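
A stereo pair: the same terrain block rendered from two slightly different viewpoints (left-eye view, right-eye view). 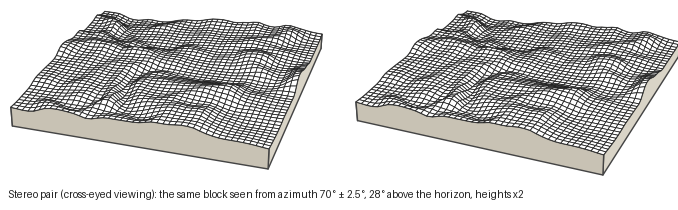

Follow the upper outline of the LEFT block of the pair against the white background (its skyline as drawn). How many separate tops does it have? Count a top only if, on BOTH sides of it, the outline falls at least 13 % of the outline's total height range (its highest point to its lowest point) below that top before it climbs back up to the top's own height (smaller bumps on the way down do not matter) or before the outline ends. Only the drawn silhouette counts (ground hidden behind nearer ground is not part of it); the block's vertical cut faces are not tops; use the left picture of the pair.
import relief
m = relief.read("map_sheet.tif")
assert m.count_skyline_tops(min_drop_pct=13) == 1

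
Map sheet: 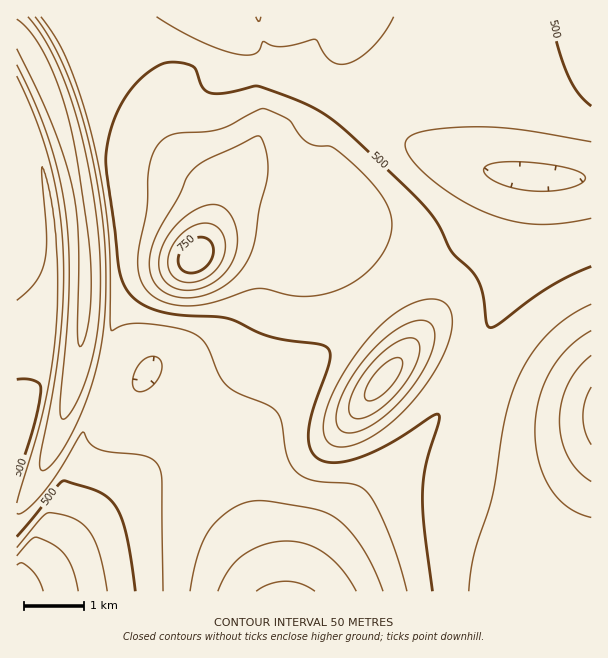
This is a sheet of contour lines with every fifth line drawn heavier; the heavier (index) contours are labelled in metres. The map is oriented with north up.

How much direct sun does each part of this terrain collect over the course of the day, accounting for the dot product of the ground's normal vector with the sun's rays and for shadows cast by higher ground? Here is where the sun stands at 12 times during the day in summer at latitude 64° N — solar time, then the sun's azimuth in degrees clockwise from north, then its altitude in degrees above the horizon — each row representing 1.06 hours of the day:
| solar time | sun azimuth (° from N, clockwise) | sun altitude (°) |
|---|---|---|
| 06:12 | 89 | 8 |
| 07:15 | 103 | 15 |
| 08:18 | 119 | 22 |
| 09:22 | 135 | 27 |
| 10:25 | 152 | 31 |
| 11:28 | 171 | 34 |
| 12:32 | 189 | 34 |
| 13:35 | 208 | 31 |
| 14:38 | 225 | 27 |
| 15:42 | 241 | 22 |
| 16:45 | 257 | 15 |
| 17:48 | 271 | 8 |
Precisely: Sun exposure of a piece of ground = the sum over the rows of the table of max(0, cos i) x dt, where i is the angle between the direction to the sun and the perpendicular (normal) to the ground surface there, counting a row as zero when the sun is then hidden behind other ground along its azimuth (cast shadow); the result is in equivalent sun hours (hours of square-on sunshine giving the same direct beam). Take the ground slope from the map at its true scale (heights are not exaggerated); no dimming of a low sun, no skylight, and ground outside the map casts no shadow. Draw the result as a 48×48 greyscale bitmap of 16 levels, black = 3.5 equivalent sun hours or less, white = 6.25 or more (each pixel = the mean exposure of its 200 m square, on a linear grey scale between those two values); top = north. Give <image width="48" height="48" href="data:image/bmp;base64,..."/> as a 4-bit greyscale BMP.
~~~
<image width="48" height="48" href="data:image/bmp;base64,Qk32BAAAAAAAAHYAAAAoAAAAMAAAADAAAAABAAQAAAAAAIAEAAATCwAAEwsAABAAAAAAAAAAAAAAABEREQAiIiIAMzMzAERERABVVVUAZmZmAHd3dwCIiIgAmZmZAKqqqgC7u7sAzMzMAN3d3QDu7u4A////AHd3d3d3d3iImZmqqqmZmZmIiHd3d3d4iGZmZ3d3d3iImZqqqqqZmZmIiHd3d3eIiDVWZmd3d3iImZqqqqqpmZmIiHd3d3iIiARVZmZ3d3iImZqqqqqpmZmIiHd3d3iIiQFFVmZ3d3iImZqqqqqpmZiIh3d3d4iImQA0VWZnd4iImZmqqqqpmZiIh3d3d4iJmTAkVVZnd4iImZmqqqqpmZiId3d3d4iJmmEERVZnd4iImZmaqrqqmYiId3d3eIiZqpMCVVVmd4iIiZmZqru6mYiHd3d3eIiZqrYRVVVmd3iIiJmZmrzLqZiHd3d3eIiZqsgwRVVmZ3iIiIiJmrzcupiHd3d3eIiZqqpRJmVWZ3eIiIiIiave3KmHd3d3d4iJmotyFmZWZnd4iIiIh4rO7sqYd3d3d3iImXuTFHZmZmd4iIiId3it/+yoh3d3d3eIiHmlEndmZmd4iIiHd2Z63/65h3d3d3d3d2i3IXd2Zmd4iIiId2VWnf/bl3d3d3dmd2eoMVh3dmd3iIiIh2QzWc7sqHZ3dmZmZmaZQUiId3d3iImYiHUyJIzduXZnZmZVVWaJQjiIh3d4iJmZiIZCEDe8yodnZmVVRGZ6UjeZmIiIiJmZmYdkEAJqupdnZmVURGZ5YjeZqqmZmZmZmZmGMQAmmph3ZmVUQ2Z5Yjeau7u6qZmaqpmYYxADaJh3dmVUQ2d4Yzebze7du6qqqqmZhkESRniHdmVURHd4Y0ebzv//7LqqqqqZmGQyNWd3dmZVRHd4Y0iazv///cqqqqqpmYZURGd3d2ZVVHd3U0iJvf///sqpmaqpmYh2VWZ3d2ZlVXd2Q0iIms3//sqZmZmZmZiHZmZ3d3ZmZXd1Q0iHd3irzLqYiZmZmZiId2Z3d3ZmZnd1Q1mHZUNFeJmHiImZmZiId3d3d2ZmZneGM1mHZCABNniHiIiIiIiId3ZmZmZmZXiGM2qHZTEAJGeIh3iIiId3dmZlVVVVVYiGM3qIdkMRJGeIh3d4h3dmZVVVRERERIh1JIqId2VERXiId3d3dmZVVERERERERIh0JJqIh3ZmZ3iId2ZnZVRERERVVVVWZohjJamHd3ZmZ3iId2ZlRERERVZmd3d4iIhSJrh3d3ZlVXd3dmZUNERVZniImZmaqodBN7h3d2ZUREd3dmVDNFVniJmqqqu7u4chSbd3dmVUMzRnZmU0RWeJmqqqu7u7u4URWpd3ZmVEMzNWZlRFZ4maqqqqqqqqq3MSfId3ZmVUREMzNERWeJmaqqmZmZmZqmEUm3d3ZmZmVUMyNFZ4iZmZmZmZmZmZmTAWynd3ZmZ3ZlQzRWZmeIiIiIiIiIiIiBA52Hd3Znd3dlQ0V3ZVVWd4iIiIiIiIiAJ8t3d3Z3d3ZVRWd2ZVVWZnd3eIiIiIiBW+l3d3ZlVDM0VmVWZmVmZnd3d4iIiIiEndh3d2ZlRDRFZ2VFZmZmZ3d3d4iIiIiI36iHd2ZVREVnd3ZVZmZmZ3d3eIiIiIiM/pmId2ZVRFZ4iHdlV2Zmd3d3eIiIiIiA=="/>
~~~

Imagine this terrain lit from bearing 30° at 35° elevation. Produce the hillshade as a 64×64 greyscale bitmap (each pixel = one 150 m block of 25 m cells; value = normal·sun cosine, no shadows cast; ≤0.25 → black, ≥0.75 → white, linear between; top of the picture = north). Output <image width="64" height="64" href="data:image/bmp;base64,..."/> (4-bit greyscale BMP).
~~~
<image width="64" height="64" href="data:image/bmp;base64,Qk12CAAAAAAAAHYAAAAoAAAAQAAAAEAAAAABAAQAAAAAAAAIAAATCwAAEwsAABAAAAAAAAAAAAAAABEREQAiIiIAMzMzAERERABVVVUAZmZmAHd3dwCIiIgAmZmZAKqqqgC7u7sAzMzMAN3d3QDu7u4A////ALu7u7u7u7u7u7uqqpmZiIiIh3d3d3eIiJmZmqqqqqqqu7u7u7u7u7u7uqqqmZmIiIiHd3d3eIiImZmqqqqqqqrLu7u7u7u7u7u6qqmZmYiIiId3d3d4iImZmaqqqqqqqdvMzMu7u7u7u6qqqZmYiIiIh3d3d4iIiZmZqqqqqqmZ28zMzLu7u7u7qqqpmZiIiIiHd3d4iIiZmZmqqqqpmZmrzMzMy7u7u7qqqpmZmIiIiId3d4iIiJmZmqqqqZmZmZvMzMzLu7u7uqqqmZmYiIiIiIiIiIiJmZmaqqqZmZmZm7zMzMy7u7uqqqqZmZiIiIiIiIiIiJmZmZqqmZmZmYiru8zMzLu7u6qqqZmZmIiIiIiIiIiImZmZmqmZmZmIiKu7vMzMu7u7qqqpmZmYiIh3iIiIiImZmZmamZmZmIiIq7u8zMy7u7qqqqmZmZiIh3d3iIiImZmZmamZmZmIiIerurvMzLu7uqqqqpmZmYiHd3eIiImZmZmaqZmZmYiId6u6u8zLu7u6qqqqmZmZiId3d3iImZmZmaqpmZmYiId3q7uqvLu7u7qqqqqZmZmIh3Zmd4iJmZmaqqmZmZiIh3e6u6qru7u7uqqqqpmZmZiHdmZneImZmZqqqZmZiIh3d8q7qqu7u7u6qqqqmZmZmId2ZVZniZmZqqqpmZmIiHd3yru5qru7u7qqqqqZmZmZiHZlVWZ4mZmqqqmZmYiIh3e7u7qqu7u7uqqqqpmZmZmId2ZVVniJmaqqqZmZiIiId7urupqru7u6qqqqmZmZmZiHdlVVZ4mZqqqpmZmYiIiIu7vLmau7u6qqqqmZmZmZmYh3ZlVmeJmqqqmZmZiIiIi7u8uZmru6qqqqqZmZmZmZmId3ZmZ4mZqqqZmZmZiIibvLy6iaqqqqqqqZmZmZmZmZiIh3d3eJmqqqmZmZmZmZu8vMqImqqqqqqZmZmZmZmZmYiImIeImZqqqZmZmZmZm7y8yoiaqqqqqZmZmZmZmZmZmZmamYiZmqqqmZmZmZqru8zLh4qqqqmZmZmZmZmZmZmZmqu6mZmaqqqqqZmqqqu7zMuXiaqpmZmZmZmZmZmZmZmqq8y6qaqqqqqqqqqqq6vMy5Z4qZmZiIiIiIiIiJmZmaq7zMu6qqqqqqqqqqu6qszLlmiZmIiIiIiIiIiIiJmZqrvM3Muqqqqqqqqqu7qqzMymV5mId3d3eIiIiIiIiZmaq8zdzLuqqqqqqqq7uqq8zKdWiHdlVWZ3eIiIiIiJmZqrvN3cy7qqqqqqq7u6qrzcp0WHdlRERWZ3iIiIiIiZmaq8zd3Lu6qqqqqru7qqvNynRXdlMiI0VneIiIiIiJmZqqvMzMy7qqqqqqu7uqqs3Kc0d1QxERNFZ4iIiIiImZmaq7zMzLu6qqqqq7u6qqzcpzNnVCEREkVniIiIiImZmZmqu7zMu7qqqqqru7qqrNynM2dUMhEjRniIiIiIiZmZmaqru7u7uqqqqqq7uqqs3aYzZ2VDM0VniJmZmZmZmZmZqqqru7u6qqqqqru6qqzdpiNndlVWeImZmZmZmZmZmZmqqqq7u7qqqqqqq7qqrO2mImh3Z3iru7qqmZmZmZmZmqqqqqu7u6qqqqqrupms7aYieIiImrzdy7qpmZmZmZqqqqqqq7u7u7u7u7u5ma3tpSN4iImrze7cu6qZmZmaqqqqqqu7u7u7u7u7u7mZreyVE3iJmavN7ty7qqmZmqqqqqu7u7u7u7u7u7u7uZmu7JQTiImZq83d3Luqqqqqqqqru7u7vMzMzMzMu7u5mb7shBSJmZmrvMzMuqqqqqqqq7u7zMzMzMzMzMzMu7mZvuyDBImZmZq7u7u6qqqqqqq7zMzMzMzMzMzMzLu7uZnP63IFiZmZmqq7uqqqqqqqqrzMzd3dzMzMzLu7u7u5mt/qYRaZmZmZqqqqqqqqqqqrzd3d3dzMzLu7uqqqqqma79pRF5mZmZqqqqqqqqu7u7zd3d3czMu7qqqpmZmZmZv/2UA4mZmZqqu7uqq7u7u7vd3d3My7uqqZmZiIiIiJnP/IMEmZmZqqu7u7u7u7u7vN3d3Mu6qpmZiIiIh3d3mt/rYgaZmaqqu7zLu7u7u7vN3dzLuqqZmIiIh3d3d3ea/+pQF5maqqu7zMy7u7u7u83cy7qpmYiIiIiId3d3d5z/2DA4maqqu7zMzLu7zMzM3Mu6qZmYiIiIiIiIiIh3rv+3IFmaqqq7vMy7u7zd3MzMu6qZmYiIiIiIiIiIiIi//qUAeaqqqru7u7u7zd3dzLuqmZmZmZmZmZmZmZiIiO/9gwOaqqqqu7u7u7vN3dzLuqqZmZmZmZmZmZmZmZmY//thBZqqqqqru6q7u83cy7u7uqqZmZqqqqmZmZmZmZn/2UAYqqqqqqqqqqu7zMu6q7u7uqqqqqqqqqmZmZmZmf+3IEmqqqqqqqqru7zMu6qru7u7qqqqqqqqqpmZmZmZ/pQAeqqqqqqru7zMzMuqqru7u7qqqqqqqqqqmZmZmZnrcgOaqqqqq7vMzdzLuqu7u7u7qqqqqqqqqqqZmZmZmclAB5qqqqq7vM3dzLuqu7u7u7uqqqqqqqqqqpmZmZmZlhA5maqqqrvMzczLqpq7u7u7uqqqqqqqqqqqmZmZmZliAHmZqqqru8zMzLqpmru7u7u6qqqqqqqqqqmZmZmZmUACiZmqqqu8zMzLqpmaq7u7u7qqqqqqqqqqqZmZmZmZ"/>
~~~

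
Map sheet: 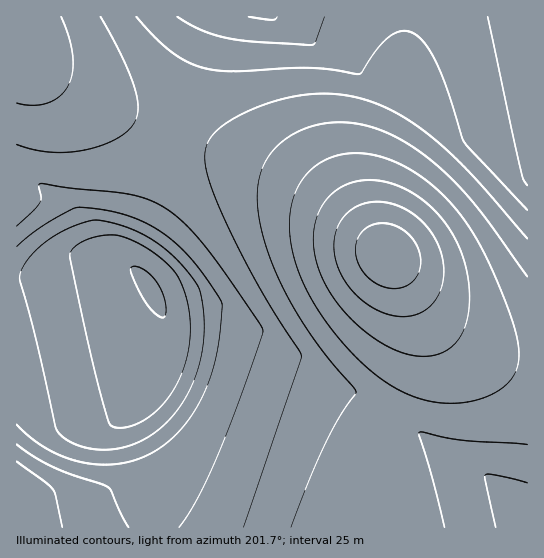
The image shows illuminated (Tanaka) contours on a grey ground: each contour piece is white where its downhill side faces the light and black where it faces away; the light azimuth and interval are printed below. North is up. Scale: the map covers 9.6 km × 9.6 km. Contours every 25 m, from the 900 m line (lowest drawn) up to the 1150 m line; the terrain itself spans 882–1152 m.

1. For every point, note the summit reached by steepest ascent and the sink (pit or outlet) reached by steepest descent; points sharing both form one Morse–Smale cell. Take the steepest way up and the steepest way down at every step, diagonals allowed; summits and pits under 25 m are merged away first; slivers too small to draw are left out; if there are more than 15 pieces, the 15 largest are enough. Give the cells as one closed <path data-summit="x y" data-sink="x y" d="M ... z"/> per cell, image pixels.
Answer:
<path data-summit="150 286" data-sink="387 254" d="M175 133l-4 2-27 75-17 41 1 14 24 24 7 13 5 20 0 21-7 30-6 14-19 28 3 11 21 43-3 58 214 1 2-5 4-61 6-32 6-16 22-37 6-23-1-37-15-47-6-12-12-11-38-34-35-25-45-23z"/><path data-summit="527 17" data-sink="387 254" d="M527 16l-122 1-4 78-20 42-6 22-3 23 3 36 6 25 6 11 12 13 28 40 19 21 16 12 28 13 27 7 11-1z"/><path data-summit="150 286" data-sink="17 527" d="M114 260l-21 3-77 18 1 247 136-1 3-58-21-43-3-11 19-28 6-14 7-30 0-21-5-20-11-19-14-14z"/><path data-summit="267 17" data-sink="387 254" d="M405 16l-190 0-7 15-36 102 89 32 36 18 30 20 58 49-10-34-3-36 3-23 6-22 20-42 4-58z"/><path data-summit="527 505" data-sink="387 254" d="M395 264l16 46 2 15 0 29-6 23-22 37-6 16-6 32-5 65 159 1 1-167-34-6-17-7-19-11-12-9-19-21z"/><path data-summit="150 286" data-sink="17 30" d="M17 44l-1 127 37 22 10 10 6 11 12 29 6 8 27 8 13 6 0-14 2-9 15-32 28-77-49-18-50-24-32-22-18-16z"/><path data-summit="267 17" data-sink="17 30" d="M214 16l-197 0-1 27 7 10 18 16 32 22 50 24 48 17z"/><path data-summit="150 286" data-sink="387 254" d="M18 172l-2 1 1 107 98-21-28-8-6-8-12-29-6-11-10-10z"/>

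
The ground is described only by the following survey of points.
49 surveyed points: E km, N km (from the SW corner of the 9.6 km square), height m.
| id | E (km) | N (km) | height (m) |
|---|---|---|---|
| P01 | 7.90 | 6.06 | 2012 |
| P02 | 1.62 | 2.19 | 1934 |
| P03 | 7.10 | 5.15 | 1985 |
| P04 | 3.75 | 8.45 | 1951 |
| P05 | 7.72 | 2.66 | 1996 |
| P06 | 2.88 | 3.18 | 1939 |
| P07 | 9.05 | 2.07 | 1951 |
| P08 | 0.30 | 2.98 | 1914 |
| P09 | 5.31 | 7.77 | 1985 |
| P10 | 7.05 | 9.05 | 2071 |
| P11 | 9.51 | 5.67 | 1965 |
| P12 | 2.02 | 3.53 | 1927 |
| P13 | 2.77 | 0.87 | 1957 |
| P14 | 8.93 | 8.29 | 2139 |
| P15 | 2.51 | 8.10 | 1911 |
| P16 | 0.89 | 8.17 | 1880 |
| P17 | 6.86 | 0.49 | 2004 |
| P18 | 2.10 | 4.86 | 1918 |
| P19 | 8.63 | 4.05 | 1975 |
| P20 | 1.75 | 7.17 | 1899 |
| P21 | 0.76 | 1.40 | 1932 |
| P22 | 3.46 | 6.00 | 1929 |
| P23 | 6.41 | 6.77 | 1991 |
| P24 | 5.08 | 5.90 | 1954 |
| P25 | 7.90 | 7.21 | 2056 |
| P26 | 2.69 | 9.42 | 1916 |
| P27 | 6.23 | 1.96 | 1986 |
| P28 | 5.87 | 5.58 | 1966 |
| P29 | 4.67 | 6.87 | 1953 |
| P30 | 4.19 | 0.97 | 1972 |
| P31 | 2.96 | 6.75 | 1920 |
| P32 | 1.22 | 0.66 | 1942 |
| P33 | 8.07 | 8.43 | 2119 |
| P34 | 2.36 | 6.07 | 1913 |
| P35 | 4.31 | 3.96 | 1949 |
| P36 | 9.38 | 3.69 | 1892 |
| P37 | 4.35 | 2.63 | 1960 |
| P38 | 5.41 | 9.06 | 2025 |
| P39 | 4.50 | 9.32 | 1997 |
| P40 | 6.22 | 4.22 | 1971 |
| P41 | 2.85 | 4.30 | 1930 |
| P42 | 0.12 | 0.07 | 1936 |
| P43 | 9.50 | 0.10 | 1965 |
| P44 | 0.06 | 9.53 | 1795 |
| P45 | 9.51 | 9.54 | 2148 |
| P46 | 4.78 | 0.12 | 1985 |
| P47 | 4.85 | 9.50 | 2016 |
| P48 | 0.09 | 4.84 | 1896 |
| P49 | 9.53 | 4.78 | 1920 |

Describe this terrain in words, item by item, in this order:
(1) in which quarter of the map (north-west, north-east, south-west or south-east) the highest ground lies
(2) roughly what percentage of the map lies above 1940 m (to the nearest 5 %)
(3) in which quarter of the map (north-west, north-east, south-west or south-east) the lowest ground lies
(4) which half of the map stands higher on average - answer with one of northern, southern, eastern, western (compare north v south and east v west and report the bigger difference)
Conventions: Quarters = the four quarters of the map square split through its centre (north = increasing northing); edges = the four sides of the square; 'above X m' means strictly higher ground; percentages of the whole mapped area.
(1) Look to the north-east quarter for the highest ground.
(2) Ground above 1940 m makes up about 70 % of the sheet.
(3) Look to the north-west quarter for the lowest ground.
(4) Taken as a whole, the eastern half is higher than the western.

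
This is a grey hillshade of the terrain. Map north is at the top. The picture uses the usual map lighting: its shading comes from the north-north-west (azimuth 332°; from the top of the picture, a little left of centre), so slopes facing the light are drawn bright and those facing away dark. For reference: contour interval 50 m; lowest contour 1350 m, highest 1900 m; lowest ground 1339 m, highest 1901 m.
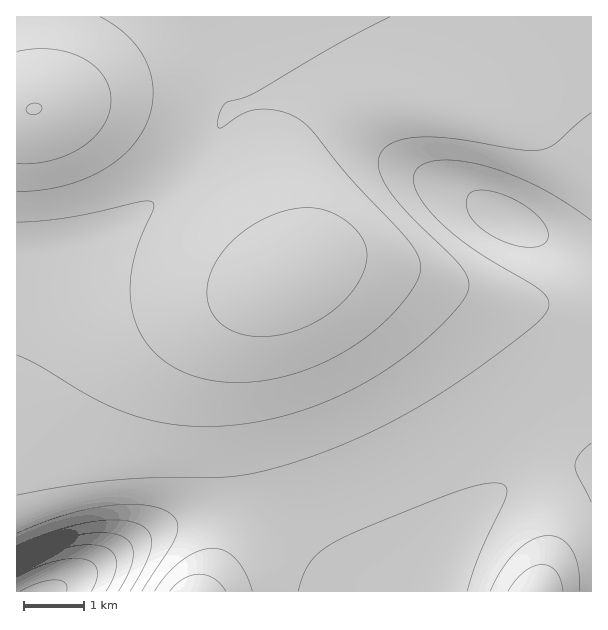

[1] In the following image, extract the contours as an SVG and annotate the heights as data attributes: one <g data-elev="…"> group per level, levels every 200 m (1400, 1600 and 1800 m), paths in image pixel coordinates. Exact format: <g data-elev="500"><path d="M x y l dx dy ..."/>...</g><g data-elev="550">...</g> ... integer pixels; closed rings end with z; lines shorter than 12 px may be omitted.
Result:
<g data-elev="1400"><path d="M17 577l19-9 18-7 17-2 13 0 9 4 4 7 0 9-6 12"/></g><g data-elev="1600"><path d="M298 591l5-16 8-14 10-10 17-11 37-16 83-33 27-7 16 0 5 4 0 9-26 57-13 37"/><path d="M17 533l42-16 42-10 37-3 15 2 12 4 7 5 5 6 1 6-1 7-7 14-28 43"/><path d="M591 502l-14-28-2-9 4-10 12-12"/><path d="M519 246l-24-9-12-7-8-8-6-7-2-8 0-9 3-5 5-2 7-1 19 4 22 10 17 14 8 13 0 6-2 5-4 3-6 2z"/></g><g data-elev="1800"><path d="M253 336l26-1 26-8 24-13 20-18 13-21 4-11 1-9-1-9-3-7-13-15-14-9-13-5-15-2-15 1-18 5-18 9-17 11-14 14-10 13-6 15-3 15 2 14 6 12 9 9 13 7z"/><path d="M17 192l21-2 21-3 19-6 18-7 17-10 12-11 12-13 8-14 6-15 2-16-1-15-4-15-8-15-11-12-13-12-16-9"/></g>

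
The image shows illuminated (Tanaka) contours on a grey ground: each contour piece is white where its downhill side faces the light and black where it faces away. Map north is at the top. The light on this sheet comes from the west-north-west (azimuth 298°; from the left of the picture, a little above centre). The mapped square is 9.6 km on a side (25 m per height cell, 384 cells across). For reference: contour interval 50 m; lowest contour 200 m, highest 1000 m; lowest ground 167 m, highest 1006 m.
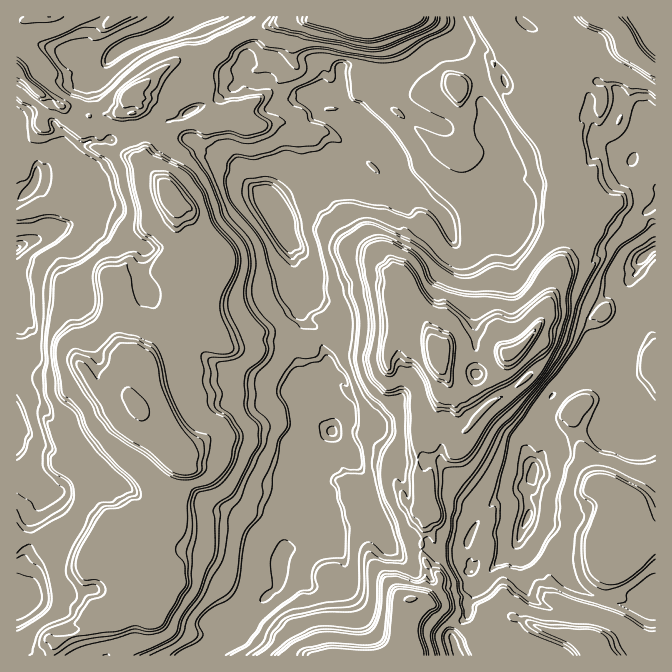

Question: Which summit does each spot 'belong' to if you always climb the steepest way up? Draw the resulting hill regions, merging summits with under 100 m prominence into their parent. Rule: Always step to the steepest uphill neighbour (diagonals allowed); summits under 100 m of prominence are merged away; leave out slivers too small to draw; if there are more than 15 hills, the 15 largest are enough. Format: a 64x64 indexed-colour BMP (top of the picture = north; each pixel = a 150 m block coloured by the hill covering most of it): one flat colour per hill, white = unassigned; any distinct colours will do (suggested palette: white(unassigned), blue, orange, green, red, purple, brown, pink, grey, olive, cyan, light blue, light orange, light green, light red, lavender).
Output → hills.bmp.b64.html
<image width="64" height="64" href="data:image/bmp;base64,Qk12CAAAAAAAAHYAAAAoAAAAQAAAAEAAAAABAAQAAAAAAAAIAAATCwAAEwsAABAAAAAAAAAA////ALR3HwAOf/8ALKAsACgn1gC9Z5QAS1aMAMJ34wB/f38AIr28AM++FwDox64AeLv/AIrfmACWmP8A1bDFABERERERERERERVVVVVVVVVVVVVVVVWIiIiIiIiIiIiIERERERERERERERVVVVVVVVVVVVVVVYiIiIiIiIiIiIgRERERERERERERFVVVVVVVVVVVVVVViIiIiIiIiIiIiBERERERERERERERVVVVVVVVVVVVVVVYiIiIiIiIiIiIEREREREREREREREVVVVVVVVVVVVVVViIiIiIiIiIiIgREREREREREREREREVVVVVVVVVVVVVWIiIiIiIiId3eBERERERERERERERERFVVVVVVVVVVVVViIiIiIiHd3d3EREREREREREREREREVVSJVVVVVVVVVWIiIiIh3d3d3cREREREREREREREREREiIiJVVVVVVVVSiIiIiHd3d3dxERERERERERERERERESIiIlVVVVVVVSIoiIiHd3d3d3ERERERERERERERERERIiIlVVVSJVIiIiKIiHd3d3d3cREREREREREREREREREiIlVVVSIiIiIiIih3d3d3d3dxERERERERERERERERESIiVVVSIiIiIiIiInd3d3d3d3ERERERERERERERERERIiIiIiIiIiIiIiIid3d3d3d3cREREREREREREREREREiIiIiIiIiIiIiIiJ3d3d3d3dxERERERERERERERERERIiIiIiIiIiIiIiInd3d3d3d3EREREREREREREREREREiIiIiIiIiIiIiIid3d3d3d3cRERERERERERERERERERIiIiIiIiIiIiIiJ3d3d3d3dxEREREREREREREREREREiIiIiIiIiIiIiIid3d3d3d3ERERERERERERERERERERIiIiIiIiIiIiIiJ3d3d3d3cREREREREREREREREREREiIiIiIiIiIiIiIid3d3d3dxERERERERERERERERERESIiIiIiIiIiIiIiInd3d3d3EREREREREREREREREREREiIiIiIiIiIiIiIiIiJ3d30REREREREREREREREREREiIiIiIiIiIiIiIiIiIiIt3REREREREREREREREREREiIiIiIiIiIiIiIiIiIiIi3dERERERERERERERERERESIiIiIiIiIiIiIiIiIiIiLd0RERERERERERERERERETMyIiIiIiIiIiZiIiIiIiIt3REREREREREREREREREzMzIiIiIiIiIiZmYiImIiIt3dEREREREREREREREzMzMzMiIiIiIiIiJmZmImZiIi3d0RERERERERERERMzMzMzMyIiIiIiIiImZmZmZmZi3d3REREREREREREzMzMzMzMzIiIiIiIiIiZmZmZmZmYt3dERERERERERMzMzMzMzMzIiIiIiIiIiJmZmZmZmYiLd0RERERERERMzMzMzMzMzMiIiIiIiIiImZmZmZmZiIt3REREREREREzMzMzMzMzMiIiIiIiIiIiZmZmZmZiIi3dERERERERETMzMzMzMzMyIiIiIiIiIiJmZmZmZmYiIt0RERERERERMzMzMzMzMyIiIiIiIiIiImZmZmZmZiIiLRERERERERMzMzMzMzMzIiIiIiIiIiIiZmZmZmZmZiIiEREREREREzMzMzMzMzMiIiIiIiIiIiJmZmZmZmZmYiIRERERERETMzMzMzMzMyIiIiIiIiIiJmZmZmZmZmZmIhERERERERMzMzMzMzMzIiIiIiIiIiImZmZmZmZmZmYiEREREREREzMzMzMzMzIiIiIiIiIiIiJmZmZmZmZmIiIiERERERMzMzMzMzMzMiIiIiIiIiIiIiJmZmZmYiIiIiIhEREzMzMzMzMzMzMyIiIiIiIiIiIiIiZmZmYiIiIiIiIiIzMzMzMzMzMzMyIiIiIiIiIiIiIiImZmYiIiIiIiIiIiMzMzMzMzMzMzIiIiIiIiIiIiIiIiRERCIiIiIiIiIiIzMzMzMzMzMzEiIiIiIiIiIiIkQkRERERCIiIiEiIiIzMzMzMzMzMzEREiIiIiIiIiIiJEREREREQiIiIRIzMzMzMzMzMzMzEREREiIiIiIiIiIiREREREREIiIhEZMzMzMzMzMzMzERERERESIiIiIiIiIkREREREREIiERmTMzMzMzMzMzMRERERERIiIiIiIiIiREREREREQiIREZkzMzMzMzMxERERERERESIiIiIiIiJEREREREQiIhERuZmTMzMzMREREREREREREiIiIiIiIkREREREIiIiERG7mZkzMzERERERERERERESIiIiIszCREREREQiIiIRG7uZmZmZkRERERERERERERIiIizMzMRERERERCIiJLu7u5mZmZmZkRERERERESIiIiIizMzMxERERERCIiIku7u7uZmZmZmZmRERERERIiIiIszMzMzEREREREQiJES7u7u5mZmZmZmZkRERqqqqIiIszMzMzERERERERERERLu7u7uZmZmZmZmZERqqqqoiIszMzMzMREREREREREREu7u7u7mZmZmZmZmqqqqqqqIqqszMzMxERERERERERES7u7u7uZmZmZmZmZqqqqqqqqqqqszMxERERERERERERLu7u7sRmZmZmZmZqqqqqqqqqqqqqsxEREREREREREREu7u7sRERmZmZmZmqqqqqqqqqqqqqqkRERERERERERES7u7u7ERERGZmZmqqqqqqqqqqqqqqqRERERERERERERLu7u7sRERERGZmaqqqqqqqqqqqqqqpERERERERERERE"/>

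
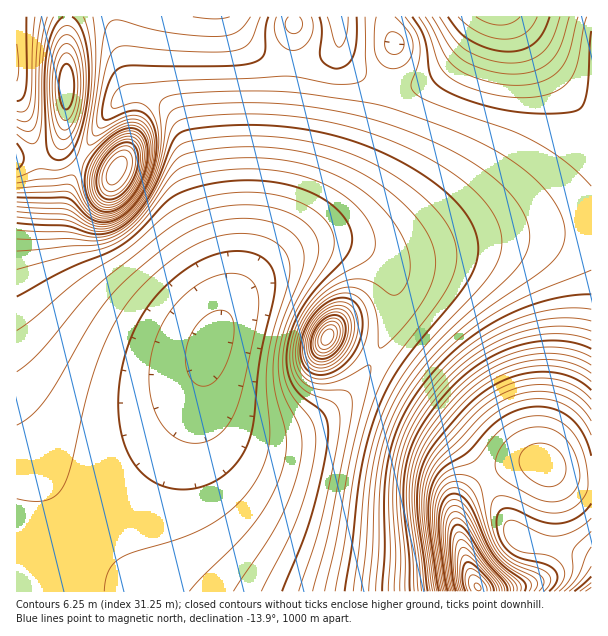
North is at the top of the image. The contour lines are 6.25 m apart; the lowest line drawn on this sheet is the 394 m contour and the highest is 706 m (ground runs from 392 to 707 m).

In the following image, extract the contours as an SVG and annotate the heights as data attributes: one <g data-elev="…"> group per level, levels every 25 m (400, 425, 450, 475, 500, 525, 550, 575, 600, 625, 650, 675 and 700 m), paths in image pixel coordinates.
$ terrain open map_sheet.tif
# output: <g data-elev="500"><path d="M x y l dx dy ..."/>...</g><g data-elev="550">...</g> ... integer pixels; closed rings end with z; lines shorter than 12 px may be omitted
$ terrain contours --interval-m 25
<g data-elev="400"><path d="M189 443l-10-4-11-7-8-10-6-14-4-15-1-16 1-17 4-16 7-17 7-13 11-13 12-11 13-9 14-6 12-2 12 2 7 4 6 6 3 9 1 11-4 25-16 72-9 20-11 12-15 8z"/></g><g data-elev="425"><path d="M17 372l12-9 12-12 39-48 19-19 65-52 21-13 16-7 17-5 18-2 16 0 18 2 15 4 13 7 10 7 6 8 3 7 2 8-1 9-5 13-26 51-6 21-3 20 1 15 3 13 19 42 1 14-2 18-8 28-13 28-13 24-33 47"/></g><g data-elev="450"><path d="M17 251l54-5 24-1 18-5 13-8 13-11 12-15 19-28 7-8 15-6 30-5 26-1 24 1 24 3 21 6 20 8 19 10 16 12 13 14 15 21 9 21 1 19-6 16-5 4-6 2-19-12-9-3-14-1-13 5-15 10-13 14-10 16-6 18-1 12 1 11 3 9 5 7 7 5 8 3 30 2 4 4 1 6-2 22-20 102-17 66"/></g><g data-elev="475"><path d="M316 371l10 0 10-5 10-9 7-12 5-13 0-12-4-11-7-6-9-1-12 5-11 9-8 13-4 13 0 14 5 10z"/><path d="M17 217l49 3 21 9 9 2 11 0 9-3 17-13 16-21 10-21 11-40 5-10 5-3 9-2 41-4 37 0 35 3 36 7 33 9 33 13 31 16 27 18 20 18 11 15 7 15 2 15-3 14-6 13-10 14-49 52-22 26-15 22-12 24-11 29-7 33-14 121"/></g><g data-elev="500"><path d="M320 359l6-1 6-2 6-6 5-8 2-9 0-7-2-6-4-4-6-1-7 3-7 6-5 8-3 9 0 9 3 6z"/><path d="M591 294l-22 2-26 5-24 9-24 11-22 15-20 16-19 19-16 21-11 17-9 17-6 18-5 20-3 30 1 57-3 40"/><path d="M17 197l51 1 6 4 13 14 12 6 12-1 12-6 14-14 11-19 7-21 1-21-4-18-5-6-6-4-10-1-23 9-5-1-1-6 2-14 4-15 6-11 6-5 9-3 95 1 18-1 12-3 7-3 4-6 0-24 3-12"/><path d="M26 17l0 69-3 12-6 3"/><path d="M319 17l3 13-2 27 6 7 10 5 11-4 6-9 3-15 1-24"/><path d="M412 17l12 19 6 38 3 6 5 6 15 9 24 8 24 6 26 4 39 0 10-2 6-4 3-8 3-12 3-56"/></g><g data-elev="525"><path d="M325 345l4-1 4-5 1-6-2-3-5 0-5 5-1 7z"/><path d="M591 340l-18-5-22-1-23 3-22 7-21 10-20 14-18 17-18 22-10 15-8 16-6 17-4 18-1 28 5 54 0 36"/><path d="M101 213l10 0 12-6 11-10 9-17 5-16 1-17-3-13-8-7-10-1-14 6-20 17-11 15-1 15 3 16 6 12z"/><path d="M17 177l21-8 16 1 8-1 9-5 7-9 10-41 4-36-2-34-2-15-5-12"/><path d="M54 17l-7 16-4 21-1 65-3 17-3 6-4 2-6-3-9-7"/><path d="M439 17l14 21 12 12 23 9 22 4 19-3 14-8 9-13 8-22"/></g><g data-elev="550"><path d="M591 373l-16-9-20-4-21 0-22 5-20 9-19 13-17 16-19 23-11 15-7 14-4 15-3 15 1 27 9 79"/><path d="M104 204l9 1 9-5 9-9 6-11 4-13 1-14-2-10-6-6-9 0-11 5-10 10-8 13-4 12 0 12 4 10z"/><path d="M62 129l6 0 6-8 4-14 3-18-1-18-3-15-5-9-6-3-4 2-5 7-3 12-2 15 2 31 3 11z"/></g><g data-elev="575"><path d="M564 591l14-15 8-21 5-8"/><path d="M591 409l-13-13-18-9-21-2-21 3-18 7-17 11-45 47-7 11-5 10-4 26 1 24 10 67"/><path d="M107 191l6 0 5-2 10-12 4-9 0-7-1-6-3-4-6-1-6 3-11 13-3 8 0 8 2 5z"/></g><g data-elev="600"><path d="M544 591l6-9-1-7-9-6-24-8-12-9-9-15-4-22 1-13 3-5 3-1 14 2 30 13 13 2 9-1 9-4 8-7 5-7 2-9-1-18-4-15-6-14-7-9-10-7-10-5-11-1-17 2-15 7-13 12-18 23-7 4-20 6-7 6-5 7-5 15-2 20 11 73"/></g><g data-elev="625"><path d="M525 591l1-4-2-6-21-16-11-13-24-49-6-6-7-3-6 1-5 4-3 8-2 11 1 25 8 48"/></g><g data-elev="650"><path d="M510 591l-1-7-22-24-20-34-6-7-5-1-3 1-3 4-2 14 2 35 4 19"/></g><g data-elev="675"><path d="M499 591l-1-6-4-6-23-26-7-6-3 1-2 3-1 10 0 18 3 12"/></g><g data-elev="700"><path d="M487 591l-1-4-3-5-6-6-4-1-3 2-1 4 2 10"/></g>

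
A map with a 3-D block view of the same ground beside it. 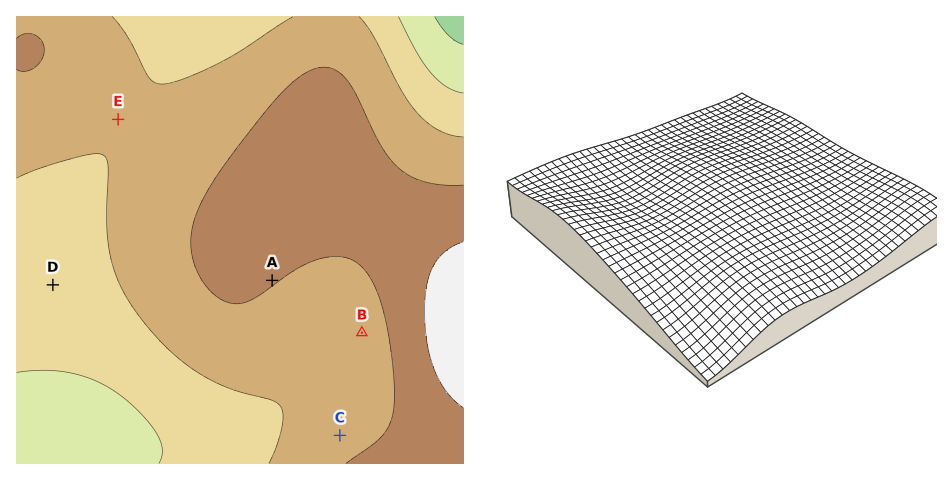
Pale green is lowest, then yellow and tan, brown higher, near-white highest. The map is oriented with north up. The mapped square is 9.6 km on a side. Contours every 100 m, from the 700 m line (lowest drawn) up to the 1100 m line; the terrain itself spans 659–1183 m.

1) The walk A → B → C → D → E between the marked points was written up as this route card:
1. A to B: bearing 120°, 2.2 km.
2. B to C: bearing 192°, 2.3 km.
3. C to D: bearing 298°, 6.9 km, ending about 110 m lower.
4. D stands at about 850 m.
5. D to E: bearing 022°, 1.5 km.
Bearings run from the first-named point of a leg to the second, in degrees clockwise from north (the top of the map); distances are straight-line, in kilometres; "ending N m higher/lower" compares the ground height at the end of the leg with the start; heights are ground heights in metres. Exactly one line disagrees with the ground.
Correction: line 5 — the distance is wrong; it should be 3.8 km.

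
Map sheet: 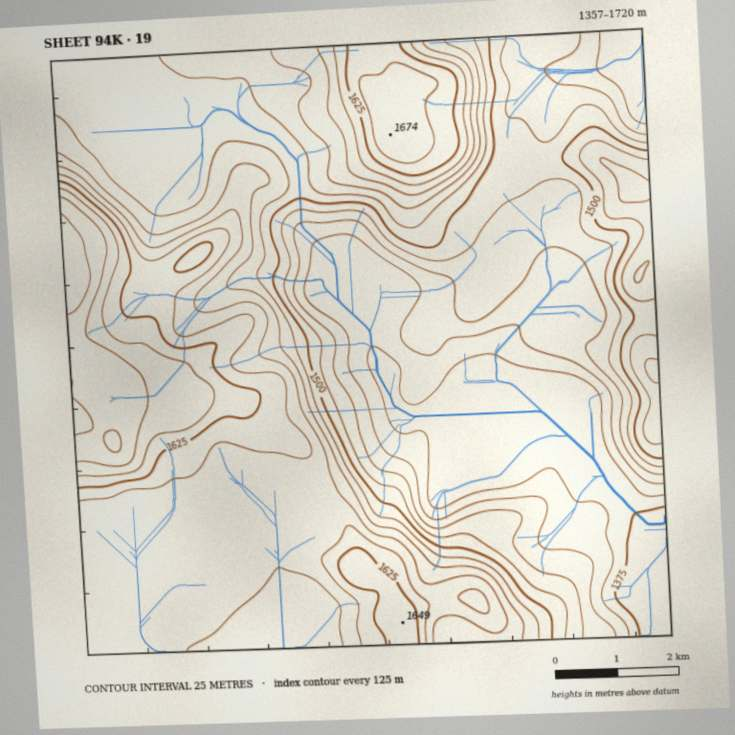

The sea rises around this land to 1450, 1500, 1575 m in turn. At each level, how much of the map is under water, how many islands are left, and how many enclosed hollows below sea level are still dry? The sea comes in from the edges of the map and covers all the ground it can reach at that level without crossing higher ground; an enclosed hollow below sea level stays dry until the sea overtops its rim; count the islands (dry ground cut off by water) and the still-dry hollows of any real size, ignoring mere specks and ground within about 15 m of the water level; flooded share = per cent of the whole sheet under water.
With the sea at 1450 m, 25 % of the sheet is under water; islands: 0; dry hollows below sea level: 0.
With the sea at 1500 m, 39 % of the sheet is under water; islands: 0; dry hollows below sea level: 0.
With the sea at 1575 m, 65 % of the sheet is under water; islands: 0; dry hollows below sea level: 0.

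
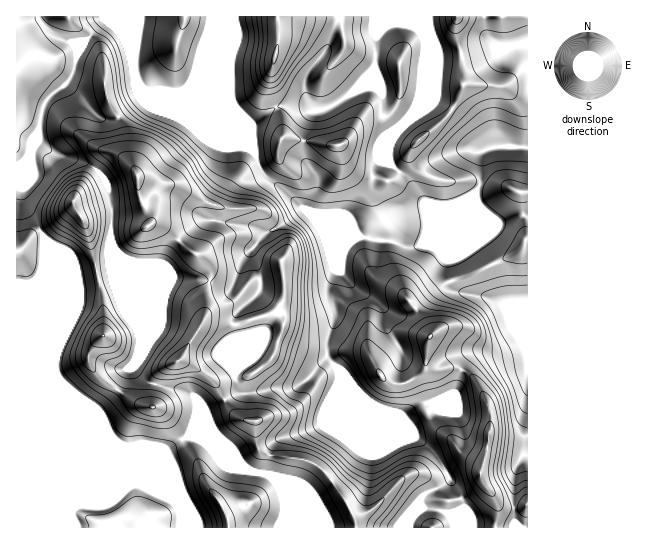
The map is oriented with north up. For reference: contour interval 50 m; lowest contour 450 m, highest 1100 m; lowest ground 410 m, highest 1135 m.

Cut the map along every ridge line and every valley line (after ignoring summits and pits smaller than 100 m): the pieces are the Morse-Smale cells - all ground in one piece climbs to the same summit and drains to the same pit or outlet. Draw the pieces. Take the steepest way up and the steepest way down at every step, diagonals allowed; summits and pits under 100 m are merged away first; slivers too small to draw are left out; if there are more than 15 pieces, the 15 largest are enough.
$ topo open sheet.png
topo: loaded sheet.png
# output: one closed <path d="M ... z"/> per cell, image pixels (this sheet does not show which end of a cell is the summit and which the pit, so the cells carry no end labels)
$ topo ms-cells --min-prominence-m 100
<path d="M233 16l-217 1 1 511 164-1 0-18-5-12-49-49-9-4-9-9-8-17-12-14-30-23-16-35-2-75 3-6 0-24 14 7 10 10 11 22 32-7 1-72-4-16-11-16-18-9-26-7-16-11 0-9 8-31 21-18 28 29 8 6 13 0 24-19 7 0 77 32 26 16-18-46-2-33 4-19z"/><path d="M45 240l-1 25-3 6 2 75 16 35 40 33 8 17 11 13 9 4 19-3 20 6 23-15 16 5 14 18 38 14 12 2 7 6 8 16 1 8-1 12-3 4 1 7 125 0 2-10 11-19 6-6 17-8 8-6-14-22-8-10-15-11-13-5-20-20-19-14-33-38-30 26-10 3-18 0-22 5-12 0-32 16-5 12-6 7 3-13 0-14-6-8-9-4-33-6-7-4-9-10 7-20 0-16-27-66 0-18-2 24-32 7-11-22-10-10z"/><path d="M518 147l-28 1-7 6-2 28-8 13 2 3-6 13 4-15-14 8-13 3-21-4-24-31-12-9-8-2-5 8-4 14 1 14 6 13 0 9-3 7 1 14-16-3-10-8-46-20-23 16-16 8-15 20 9 22 0 15-24 25 3 23-3 5-1 32 4 12 4 5 6 1 22-5 24-1 12-7 21-22 0-15 7-20-4-36 8-22 2 8 16 16 17 10 12 10 8 4 11 2 10-6 18-17 14-10 0-21 4 17 3 2 20-7 47-22 7-10 0-92z"/><path d="M66 84l-9 7-13 14-7 28 0 9 16 11 22 6 16 6 10 9 7 11 4 16-1 41 5 11 7 6 22 6 26 12 28 2 30 8 6-4 10-25 18-21 27-17 14-11-40-35-9-21-21-16-88-37-7 0-24 19-9 1-12-7z"/><path d="M527 16l-106 1 0 16 4 6 0 19-2 8-3 33-7 18-18 17-6 11-1 14 1 4 18 15 18 25 17 4 20-4 14-10 5-11 2-28 4-5 11-2 30 0z"/><path d="M374 69l-20 23-28 17-13 2-10-7-16 0-14 5-21 16 0 18 1 8 11 23 37 33 16 9 37 15 7 6 16 3-1-14 3-7 0-9-6-13-1-14 7-20 2-2 8 1-1-12 4-9 0-11-9-17 0-19z"/><path d="M421 16l-187 0-1 34-4 19 2 33 18 45 4 3-1-25 21-16 14-5 16 0 10 7 9 0 15-7 17-12 21-23 2-35 14-11 14 0 10 4 6 5z"/><path d="M114 249l-1 18 27 66 0 16-7 20 9 10 7 4 33 6 9 4 6 8 0 14-3 13 6-7 5-12 32-16 8 0-6-6-4-12 1-32 3-5-3-23 24-25 0-15-8-21-2-2-5 6-10 25-8 4-28-8-28-2-26-12-16-4-10-5z"/><path d="M465 371l-4 2-5 18-15 10-20 4-16 11-24-5 20 20 13 5 15 11 8 10 14 22-8 6-17 8-6 6-11 19-1 9 119 1 1-86-27-2-12-3 2-18-4-18-11-20z"/><path d="M339 265l-8 22 4 36-7 20 0 15 29 35 20 15 21 8 7 0 16-11 16-2 14-7 5-5 7-20-8-3-25 1-3-3 0-16 4-16-14-25-12 6-11-2-8-4-12-10-17-10-16-16z"/><path d="M193 436l-10 3-17 12-20-6-18 4 48 48 5 12 0 18 100 1 4-23-1-8-8-16-7-6-12-2-38-14-14-18z"/><path d="M453 281l-4 0-11 7-21 21 14 25-6 29 5 6 25-1 7 3 9-15 10-4 17 0 8-3 22-12-1-28-8 2-28-14-29-5-9-7z"/><path d="M527 337l-29 15-21 1-9 6-5 10 13 12 11 20 4 18-2 18 4 2 20 2 15 0z"/><path d="M405 23l-14 0-5 2-10 13 1 7-2 28 8 21 0 19 9 17 1 9 2-5 18-17 3-6 5-18 2-27 2-8-1-23-9-8z"/><path d="M527 241l-10 12-43 20-19 6-3 2 1 4 9 7 29 5 28 14 8-2z"/>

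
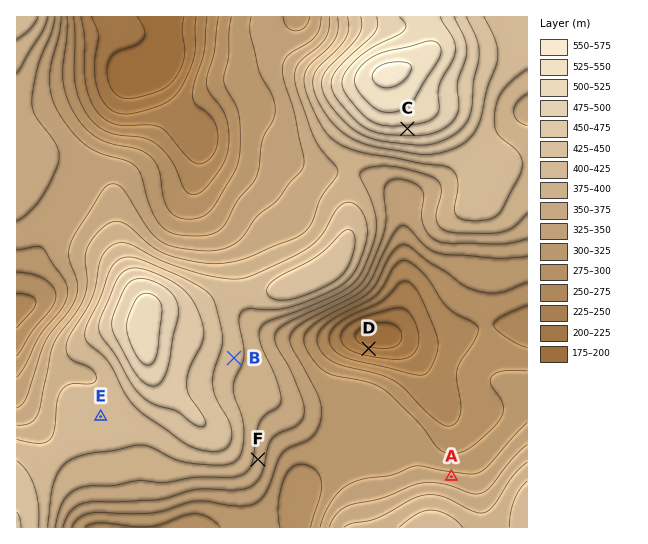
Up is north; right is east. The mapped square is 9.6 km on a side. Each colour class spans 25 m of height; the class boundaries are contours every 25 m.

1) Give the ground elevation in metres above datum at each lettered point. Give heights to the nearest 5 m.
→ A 335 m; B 410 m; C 490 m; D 205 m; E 410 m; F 365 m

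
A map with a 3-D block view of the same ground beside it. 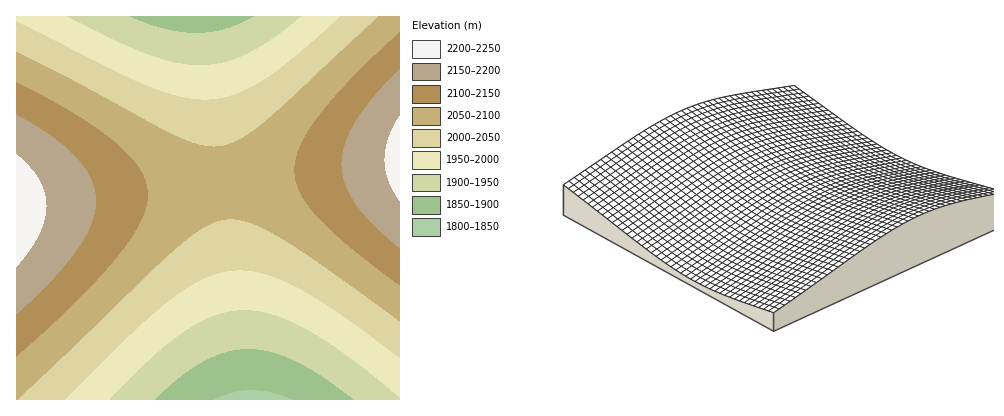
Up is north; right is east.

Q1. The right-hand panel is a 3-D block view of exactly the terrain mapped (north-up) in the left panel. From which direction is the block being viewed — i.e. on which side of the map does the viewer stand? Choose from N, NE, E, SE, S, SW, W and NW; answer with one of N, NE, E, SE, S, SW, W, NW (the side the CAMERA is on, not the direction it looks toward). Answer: SE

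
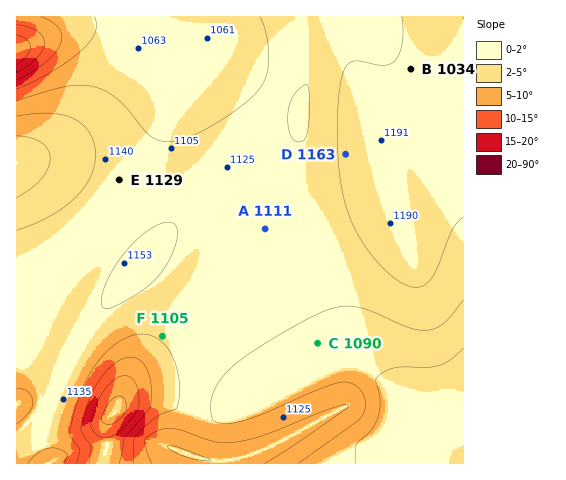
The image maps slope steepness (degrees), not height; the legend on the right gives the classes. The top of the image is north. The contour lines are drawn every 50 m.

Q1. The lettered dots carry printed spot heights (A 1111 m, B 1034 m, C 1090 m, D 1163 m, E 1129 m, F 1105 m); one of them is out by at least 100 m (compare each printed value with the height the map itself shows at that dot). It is B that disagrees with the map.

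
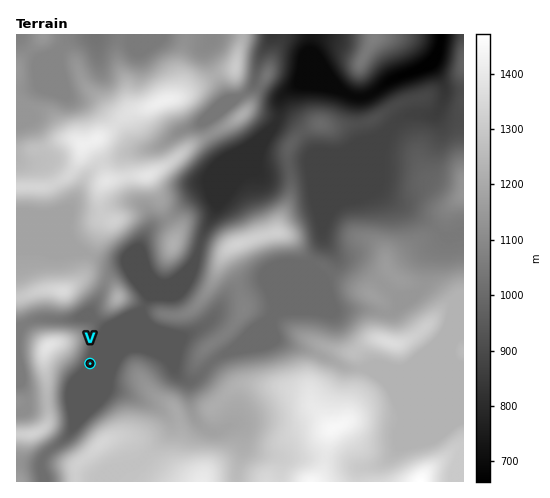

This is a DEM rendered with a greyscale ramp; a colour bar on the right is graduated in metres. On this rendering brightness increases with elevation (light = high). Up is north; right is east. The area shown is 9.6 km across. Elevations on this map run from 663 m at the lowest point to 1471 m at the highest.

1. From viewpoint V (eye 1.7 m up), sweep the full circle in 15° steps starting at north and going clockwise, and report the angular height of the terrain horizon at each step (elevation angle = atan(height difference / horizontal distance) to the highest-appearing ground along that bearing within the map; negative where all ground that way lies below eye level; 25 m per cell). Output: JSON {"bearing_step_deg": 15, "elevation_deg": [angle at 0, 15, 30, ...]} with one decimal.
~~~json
{"bearing_step_deg": 15, "elevation_deg": [8.5, 6.8, 6.6, 2.1, 3.2, 2.1, 6.8, 9.0, 7.6, 9.3, 12.3, 13.5, 11.6, 7.5, 10.2, 13.0, 16.4, 19.5, 22.2, 26.0, 28.9, 28.3, 23.1, 15.5]}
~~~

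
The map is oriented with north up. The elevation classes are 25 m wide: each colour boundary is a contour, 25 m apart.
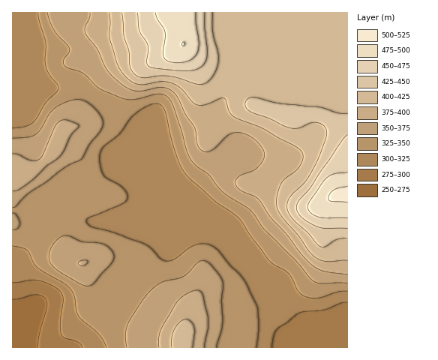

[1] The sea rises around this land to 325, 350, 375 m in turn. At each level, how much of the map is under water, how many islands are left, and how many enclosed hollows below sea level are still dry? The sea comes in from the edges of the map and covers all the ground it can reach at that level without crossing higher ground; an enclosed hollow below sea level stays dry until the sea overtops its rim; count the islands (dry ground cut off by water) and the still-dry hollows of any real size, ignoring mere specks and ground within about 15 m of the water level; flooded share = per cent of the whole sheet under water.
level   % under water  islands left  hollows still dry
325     26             0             0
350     48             1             0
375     63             0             0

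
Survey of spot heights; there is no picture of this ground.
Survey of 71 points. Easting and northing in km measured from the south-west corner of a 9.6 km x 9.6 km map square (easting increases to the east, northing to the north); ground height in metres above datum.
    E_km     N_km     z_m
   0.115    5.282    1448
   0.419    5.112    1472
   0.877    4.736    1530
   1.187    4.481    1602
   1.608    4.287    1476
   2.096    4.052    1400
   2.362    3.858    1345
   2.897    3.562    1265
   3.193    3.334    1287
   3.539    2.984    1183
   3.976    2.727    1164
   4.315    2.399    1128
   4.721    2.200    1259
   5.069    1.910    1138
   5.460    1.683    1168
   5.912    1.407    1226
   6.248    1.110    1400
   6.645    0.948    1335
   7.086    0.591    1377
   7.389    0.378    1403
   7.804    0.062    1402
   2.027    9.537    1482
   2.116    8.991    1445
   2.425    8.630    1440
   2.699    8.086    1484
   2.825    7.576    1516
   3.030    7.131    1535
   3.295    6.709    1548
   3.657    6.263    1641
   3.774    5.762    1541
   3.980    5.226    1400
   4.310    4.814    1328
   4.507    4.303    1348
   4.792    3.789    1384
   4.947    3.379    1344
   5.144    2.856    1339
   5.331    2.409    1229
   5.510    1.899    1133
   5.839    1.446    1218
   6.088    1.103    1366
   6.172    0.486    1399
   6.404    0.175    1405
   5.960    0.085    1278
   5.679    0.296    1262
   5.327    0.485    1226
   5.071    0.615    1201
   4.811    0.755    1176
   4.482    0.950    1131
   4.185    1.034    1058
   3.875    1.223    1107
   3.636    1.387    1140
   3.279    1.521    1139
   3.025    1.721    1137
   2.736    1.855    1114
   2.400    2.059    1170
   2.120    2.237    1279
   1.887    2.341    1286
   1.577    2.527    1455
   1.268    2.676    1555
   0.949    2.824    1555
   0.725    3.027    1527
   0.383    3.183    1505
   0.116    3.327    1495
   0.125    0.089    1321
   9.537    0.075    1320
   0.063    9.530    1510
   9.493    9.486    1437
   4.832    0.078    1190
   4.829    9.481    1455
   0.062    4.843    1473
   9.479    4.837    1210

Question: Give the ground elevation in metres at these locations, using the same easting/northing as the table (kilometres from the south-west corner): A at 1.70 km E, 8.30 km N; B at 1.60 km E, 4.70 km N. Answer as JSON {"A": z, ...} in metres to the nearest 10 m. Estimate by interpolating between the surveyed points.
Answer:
{"A": 1420, "B": 1520}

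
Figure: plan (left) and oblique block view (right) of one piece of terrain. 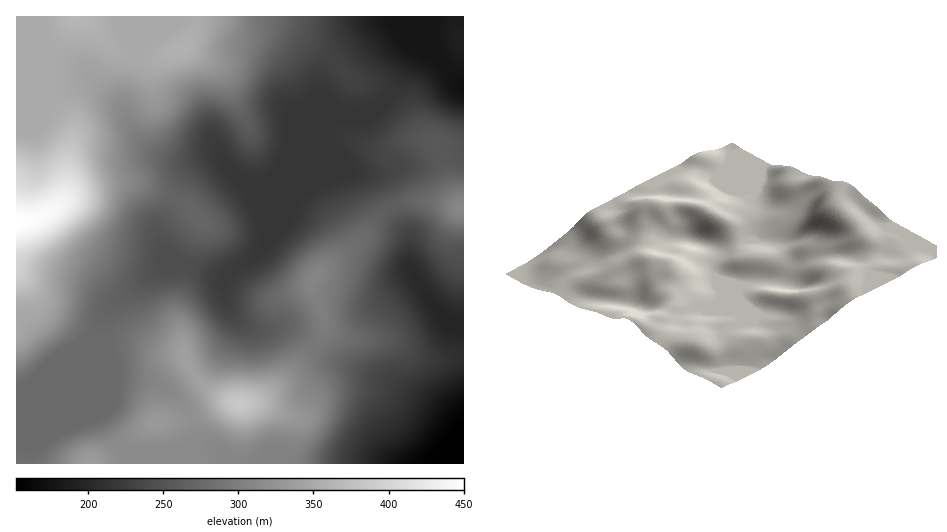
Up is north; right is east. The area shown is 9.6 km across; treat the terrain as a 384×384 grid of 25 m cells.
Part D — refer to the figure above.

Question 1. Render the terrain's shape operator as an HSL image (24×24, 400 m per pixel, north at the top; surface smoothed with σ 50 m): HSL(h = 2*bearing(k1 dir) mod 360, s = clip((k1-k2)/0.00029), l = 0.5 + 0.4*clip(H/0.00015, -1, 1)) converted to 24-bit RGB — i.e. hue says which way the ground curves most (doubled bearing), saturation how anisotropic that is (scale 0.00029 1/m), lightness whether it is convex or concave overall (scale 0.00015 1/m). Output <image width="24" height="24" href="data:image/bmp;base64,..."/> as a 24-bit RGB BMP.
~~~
<image width="24" height="24" href="data:image/bmp;base64,Qk32BgAAAAAAADYAAAAoAAAAGAAAABgAAAABABgAAAAAAMAGAAATCwAAEwsAAAAAAAAAAAAAUT+WE221kafo4d3u5LrokjCpgnlXfoNOdYJgg49zjmVtiFU8h5oySXNOpIRO/8w3VWghNldDhWBIeD0ocGwhNXMjR31fdIN/gHx4RYBPAGAHVqwS4Smd+VDw4W7CtY95Uat2WYhPZRYkn0IDt9wBHDwWaIYy7ciQybxsH2djTmB2hWChtZy3eKurPIB4UXtuf4B/f4B/foB+WH4/EksNKWFs3Imp3MvjnYHWnA222wDA8NvT2e3yWb31XN3/v7zq9dbkMjDBOVKGY3GDn6eEmH9+YG+CRmtsf4B/f4B/f4B/f3+AfoB/GkNYjMlJxsNKbhczeBttjN3/0uX52c/84sP3OX6VQmZ25rSjq1vMPDS3aHGpnYuEoF9lg1ZZS1NfG5kAZYJ1f4B/f3+Af3+ALj9ysqlRoFMueSxcnf++FP/UaNGDtGTD/ILe9nvfQ3qouL+CwEuOejuAfVZil0tQpGRgnnCjaVSYuuhmADMUT4BVf4B/gHx9QDN1e3Gdrm7AkNXZx/+/F1NII4geTE83fkFA8FJ10lduklglfC8eh1g6S29EZKeCjsbIb4HckXbj7MTaqVW5AXMvLoZdamWdQ2CsZrO9YWO74Oa54vHFKXu2MU2HVCgrREogmYM18R9L13B6dJfPpaXpkpnpir/VgcOwOFmVmVaXvGWR4KrFiL3GD5CaP4OOWoOhXKCjT06O1PPD3uvKRC+OMgcyjxIlnJwtOE4lkm402e2kTMSMSZaVp1+NsJmAfamNVh5eh1s0ZYQvnNR/wqWuOE2LLmRgP4hXSZiEO67D3PC24J9IQQ44MwxLrHDK3LXVcD6hZsxgweSHqolMMmI+T5BslcCJhS5yYg9IyJw4l+WxVs+MnGhZgEV3TWlwNZhILoVCI3k30sMk8lEOUCFSIWaLPtnguYjk2mv+7NHMsrxusYF3XatVJJZXjYZJWwpSmS1x1NSW7e1oZ18teXlEbF5+a46YcZiFToJpOGlTe3832FcQcGMzGnMjEWklH1E/clG38tnl89TjqHez03x0T4QxGS0jNQ86sLNntdak9aASq5ocJ3MOIWwnSZJZaJeGZHmVTDt2fDlOu39dvHVwTcdoFZV5F15LFH9Oi7pn7aa17mTH3X+Y0Y+nFxl5FBd8t8yJw8kq3MX1+dL22YOjIIAlCYQXKIZCSGBjSTJeeGCVo7Srv9rcxtvmGxu5TVqBHmhAMG0emK0rwV2U7LXQ4oedYRlvFhszt00x+I9KjX7v+Mr//8z45db1eMXwIlqcPjFGN3BuRr24nde3ota8r3Gpaxl+fXmAXn2AQY+DaqpmUYhfsGhk+ojL2jP/OkvtUZz63d3uMXxFlzyj9tHV79zgp3rjdQDadmrXRs/sOLjZjMyWhaFsgy1ggj97f4B/f4CAQ4lhQJM7WY9lUJNurlFUmFzer6vsQXDgz+7RSre3KUBr6eSE7uihmjKcXSyii6TEeF6wO35uhLNTejlObyBIm3MxOpZAfICAf4B/c4FsVnlAWkkld4ogN2cdb2cgZqUrf9EYuky4PTCB5c6N+LZPaCo8UHtif2RAiEsmV5YyQn89Yy5ihBxn591xK9d4SG6Df4B/gH5/gkp5ZYKrm4W6kVJ9T59SerpWh5xMaUYhKlA70bdd7KiNjIK1WD2fkhdZzp87es4uKVU9KBc2hDNw5PrRW7DRLjqBf4B/c2mJbp24ZK++bk64upXQnajGnsLLhqLbgH99SoB1Q7lA39aWrFhgXxZjtjCp5MW2zL+QKC9TGBAjK+Inv/+vXDmIQzd0foB+eIJ+eotba3pIMHFUbZtpm8yaj+jRRXLUf3+AbZp/T6Jbx6ZMpyszTSdUUIdP0dyc1n+Mlg6oJyiegvt9gOwiIR0uYWpGS4tQelhamFRHh6pRNopcNaJeouhpZJkpIx0Qf3+AhJVylJppgl1Xwj51h0GbZbKiy6BjuUUugTN/XMzFrt6wwJ2JJChrUJp9V4V3S0x4jcGun7/ShKDQRsTUwMiSqitufSIuf36Agn57o4Ntck9ojWFqgqO+ZYq+v4fS353lobPeeeTsjZjFz3SYRTiXZI+hYGqLQba8fMuWYqF/a51yXoFxfEgvhBxJzmdbgH9/h2WEq2FVgF2FeLybWI+sdH2BS5B5u4O/37Cxm5VPS2w/vG6arGu/VHuUc4+fULmaaaZ7dJCMhX9pbDRQgF1iaEKHw9Clf3+AZVCLuIikk663dLSFXU99f3+AfYB9S4JUzJRdyYefh6i3QIaTrm6SdnCtdZShcZx2U41OY2pJelFGfFJ+gH9/SlaMsMpz"/>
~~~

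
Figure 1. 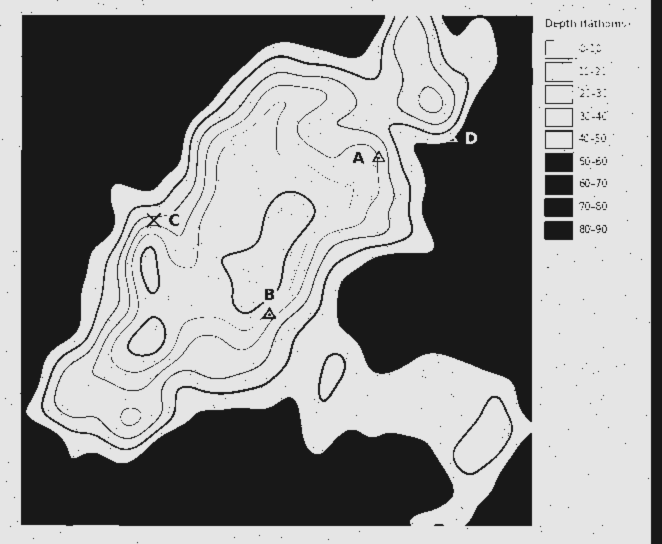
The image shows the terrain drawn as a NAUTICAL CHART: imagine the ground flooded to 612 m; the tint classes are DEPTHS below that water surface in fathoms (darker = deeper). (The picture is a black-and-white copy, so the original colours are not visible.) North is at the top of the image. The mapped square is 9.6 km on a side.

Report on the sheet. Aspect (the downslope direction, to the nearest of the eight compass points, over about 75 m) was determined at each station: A E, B SE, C N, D SE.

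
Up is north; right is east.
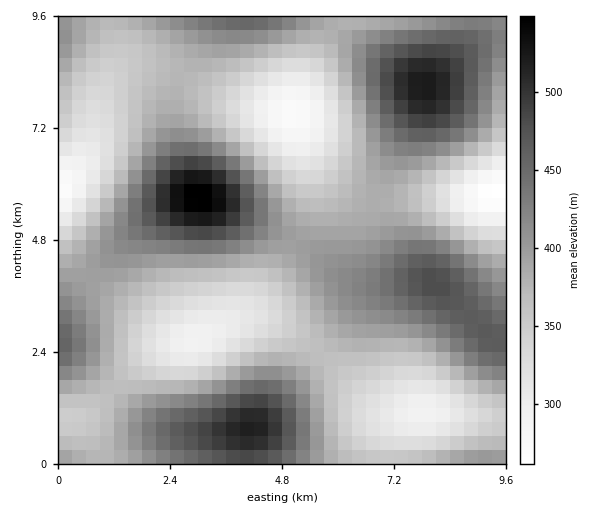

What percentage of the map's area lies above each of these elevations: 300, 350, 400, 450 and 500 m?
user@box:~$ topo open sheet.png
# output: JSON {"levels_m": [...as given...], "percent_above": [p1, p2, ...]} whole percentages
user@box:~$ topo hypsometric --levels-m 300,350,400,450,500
{"levels_m": [300, 350, 400, 450, 500], "percent_above": [95, 74, 38, 16, 4]}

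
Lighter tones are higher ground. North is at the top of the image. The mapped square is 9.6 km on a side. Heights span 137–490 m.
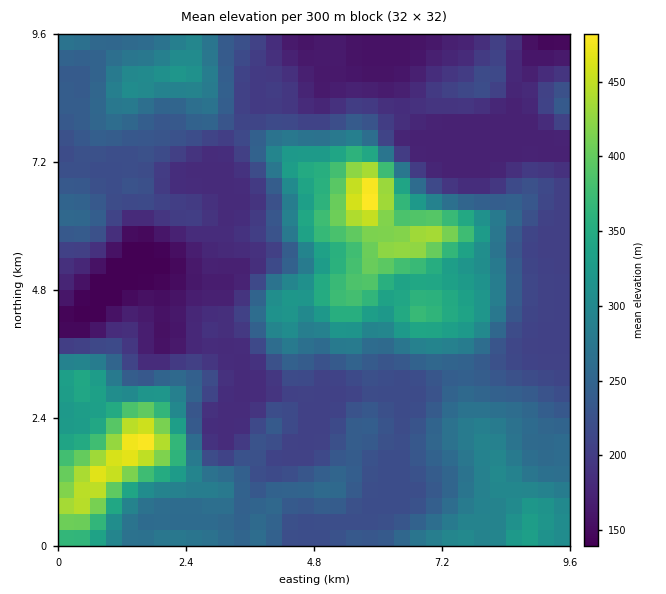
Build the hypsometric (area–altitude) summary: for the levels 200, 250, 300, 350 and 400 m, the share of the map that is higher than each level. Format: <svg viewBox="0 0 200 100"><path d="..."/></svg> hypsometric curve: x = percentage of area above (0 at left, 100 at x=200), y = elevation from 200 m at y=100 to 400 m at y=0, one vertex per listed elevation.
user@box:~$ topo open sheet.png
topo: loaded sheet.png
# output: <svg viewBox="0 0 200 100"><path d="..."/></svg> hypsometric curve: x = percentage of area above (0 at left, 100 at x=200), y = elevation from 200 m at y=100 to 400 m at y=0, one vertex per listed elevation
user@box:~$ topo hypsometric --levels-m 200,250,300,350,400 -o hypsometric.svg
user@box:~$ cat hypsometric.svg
<svg viewBox="0 0 200 100"><path d="M147 100l-66-25-38-25-22-25-11-25"/></svg>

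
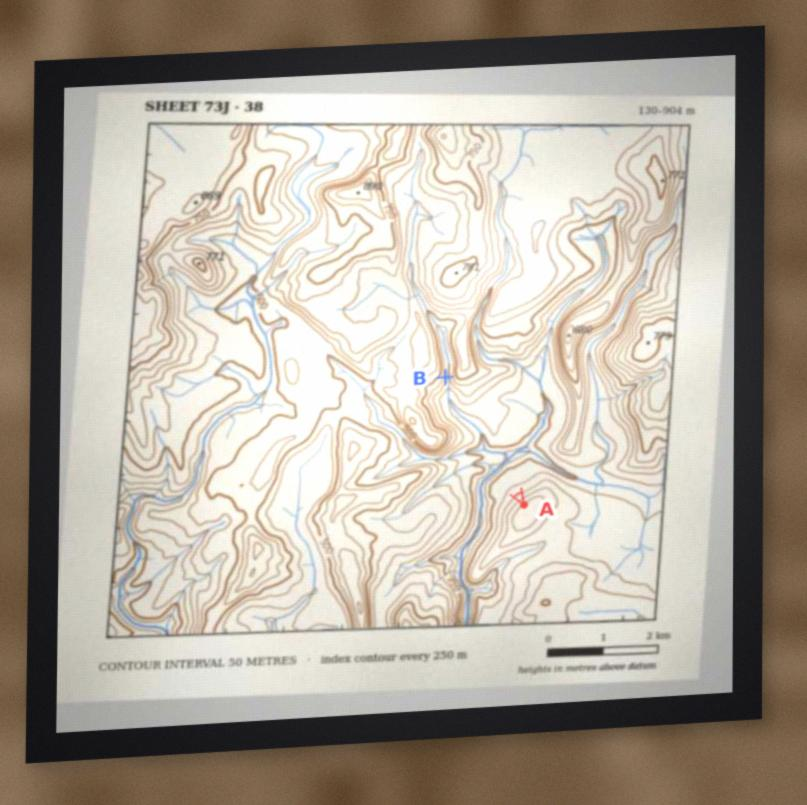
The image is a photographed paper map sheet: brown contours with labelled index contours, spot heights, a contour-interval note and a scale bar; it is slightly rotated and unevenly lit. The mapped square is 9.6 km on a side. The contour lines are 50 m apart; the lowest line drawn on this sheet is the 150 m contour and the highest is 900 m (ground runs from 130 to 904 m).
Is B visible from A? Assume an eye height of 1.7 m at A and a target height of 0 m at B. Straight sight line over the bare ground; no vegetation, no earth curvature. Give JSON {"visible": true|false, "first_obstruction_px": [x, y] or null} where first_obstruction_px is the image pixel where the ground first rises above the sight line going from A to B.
{"visible": true, "first_obstruction_px": null}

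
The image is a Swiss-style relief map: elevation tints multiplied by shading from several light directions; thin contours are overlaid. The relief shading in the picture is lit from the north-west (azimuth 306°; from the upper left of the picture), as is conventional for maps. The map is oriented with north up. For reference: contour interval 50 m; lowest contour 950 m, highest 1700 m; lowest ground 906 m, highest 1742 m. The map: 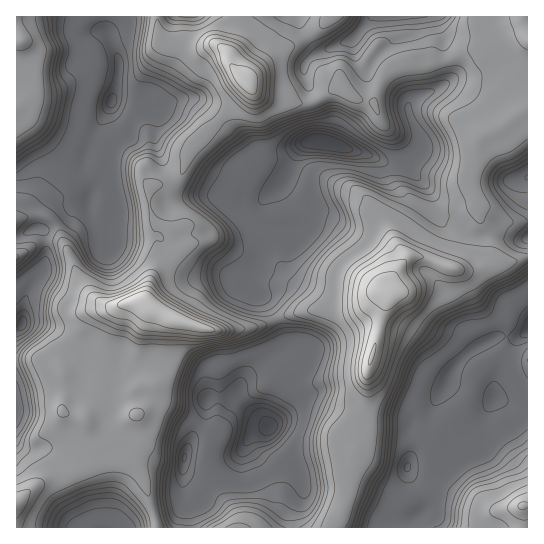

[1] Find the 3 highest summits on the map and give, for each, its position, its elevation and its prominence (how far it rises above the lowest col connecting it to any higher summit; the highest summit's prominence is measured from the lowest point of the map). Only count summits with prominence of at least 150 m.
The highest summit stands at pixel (145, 303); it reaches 1742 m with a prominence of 836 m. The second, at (387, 295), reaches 1727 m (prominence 312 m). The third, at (246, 83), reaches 1723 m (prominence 280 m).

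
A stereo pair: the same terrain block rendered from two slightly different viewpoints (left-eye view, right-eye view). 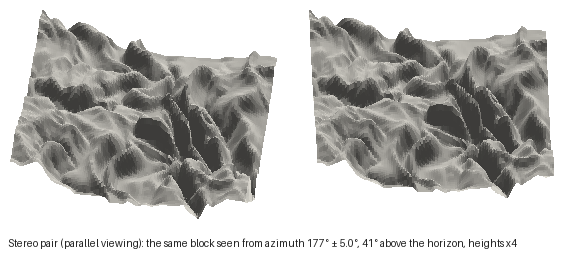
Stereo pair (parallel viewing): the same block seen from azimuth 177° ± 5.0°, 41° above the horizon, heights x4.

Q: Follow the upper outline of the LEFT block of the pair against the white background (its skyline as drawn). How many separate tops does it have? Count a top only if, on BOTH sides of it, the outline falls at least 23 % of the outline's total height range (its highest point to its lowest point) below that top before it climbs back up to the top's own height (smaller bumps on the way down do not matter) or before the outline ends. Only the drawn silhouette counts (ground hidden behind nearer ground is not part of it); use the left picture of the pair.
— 1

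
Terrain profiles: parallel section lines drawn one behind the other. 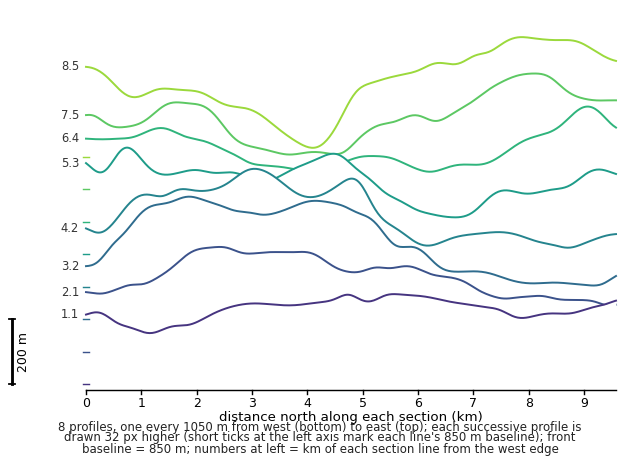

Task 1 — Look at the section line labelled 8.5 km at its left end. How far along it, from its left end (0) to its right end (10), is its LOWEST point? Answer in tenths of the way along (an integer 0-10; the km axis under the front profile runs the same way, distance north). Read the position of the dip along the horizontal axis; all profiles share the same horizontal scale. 4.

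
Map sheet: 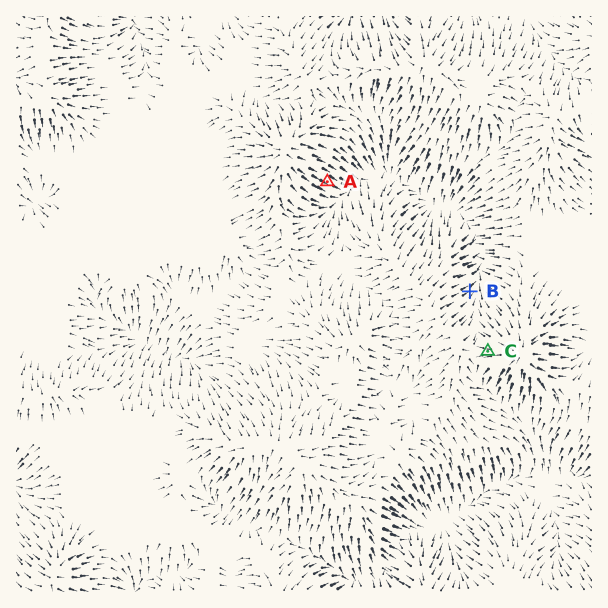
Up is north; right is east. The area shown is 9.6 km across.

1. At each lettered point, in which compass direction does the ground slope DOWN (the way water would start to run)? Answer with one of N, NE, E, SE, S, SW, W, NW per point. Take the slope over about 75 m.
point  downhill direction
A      SE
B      NE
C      W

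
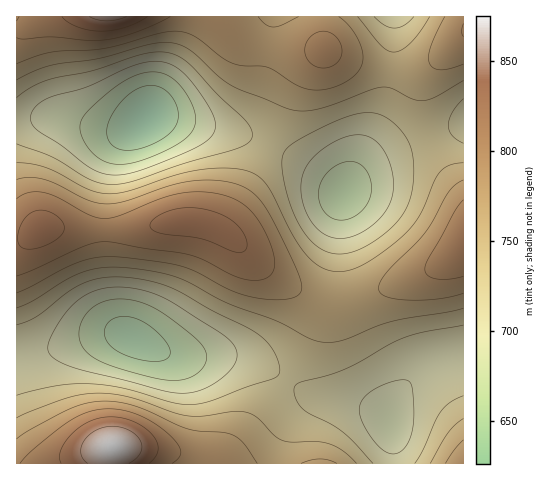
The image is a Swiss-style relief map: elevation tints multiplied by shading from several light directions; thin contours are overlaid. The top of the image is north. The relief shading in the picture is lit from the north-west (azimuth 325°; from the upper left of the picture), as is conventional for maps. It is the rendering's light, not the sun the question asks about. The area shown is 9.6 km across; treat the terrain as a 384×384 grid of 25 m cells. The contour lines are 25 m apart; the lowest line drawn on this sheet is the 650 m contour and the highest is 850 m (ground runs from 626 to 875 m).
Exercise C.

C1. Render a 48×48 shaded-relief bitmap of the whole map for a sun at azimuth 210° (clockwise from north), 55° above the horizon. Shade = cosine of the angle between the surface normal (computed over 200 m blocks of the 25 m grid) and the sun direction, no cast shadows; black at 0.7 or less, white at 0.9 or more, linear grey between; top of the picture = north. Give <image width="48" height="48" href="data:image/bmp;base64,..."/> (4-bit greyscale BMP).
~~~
<image width="48" height="48" href="data:image/bmp;base64,Qk32BAAAAAAAAHYAAAAoAAAAMAAAADAAAAABAAQAAAAAAIAEAAATCwAAEwsAABAAAAAAAAAAAAAAABEREQAiIiIAMzMzAERERABVVVUAZmZmAHd3dwCIiIgAmZmZAKqqqgC7u7sAzMzMAN3d3QDu7u4A////AIiZmqu6qpmZmZmIiId4h3dmVVVmeImZmIiJmqqqmYiIiIiIh3d3d3dmVVVniJmZiIiIiJmIh2ZmZnd3d3d3d3dmZmZ4iZmZiHd3d3d2ZUREVWZ3d3d3d3d2Zmd4mZmZiHd3d2ZVQzMzRFZmd3d3iHd3d3iJmqqZiHd3ZmVDMiIiNFVmd3d4iIiIiIiZqqmZiHd3ZlRDIhEiNFZmd3eIiIiIiJmZqqmYiHd3ZlRDIiIjRVZnd3iIiZmZmZmaqpmYiId3dlVDMjM0Vmd3eIiImZmZmZqqqZmYiIiHdmVERERWZ3iIiIiJmaqqqqqqqZmZiIiId2ZVVVZniJmZmZmZmqqqqqqqqZmZmZmIh3ZmZneImaqqqqqqqqqqqqqqqqmZmZmYiHd3d4iZqqu6qqqqqqqqqqqqqqqqqqqZiId4iJmqu7u7u7u7u7qqqqqqqqqqqqqpmIiJmaq7vMzMzMu7u7qqqqqqu7u7u7qpmZmZqru8zMzMzMzLu6qqqqqqu7u7u7uqqZqqu8zMzMzMzMzLuqqZmaqqu7u7u7uqqqq7vMzN3MzMzMzLuqmZmZmqu7u7u7u6qru8zN3d3d3dzMy7qZiIiJmaqru7u7u7u7vM3d3d3d3czMuqmIh3eIiZqqqru6u7u7zN3d3d3dzMzLqpiHd3d3iJmZqqq6u7u7zM3d3d3czMu6qYd2ZmZ3eIiJmaqqqru7vMzN3czMzLupmHZlVWZnd3iImZqqqqqqq7vMzMzLu7qZh2VVVWZnd3eIiZmpqZmZmqqru7u7qqmIdlVVVWZnd3iIiZmZmYiIiImZmaqpmZiHZlVVVmZ3eIiIiZmYiHd2Znd4iIiIiId2ZVVVZnd4iIiJmZmYh2ZVVVVmZ3d3d3ZmVVVWZ3iImZmZmZmXdmVERERVVWZmZmZlVVZmd4iZmZmZmZmHZVRERERERVVVVVVVZmZ3iJmaqqqqqZiGZURERERERERFVVVWZnd4iZmqqqqqqZh2VUREREVVVERVVVZmd3iImZqqqqqqqYh2VVVVVVVVVVVVVmZ3eIiZmaqqu7uqmYd2ZVVWZmZmZmZmZ3d4iJmZqqqru7uqmYd2ZmZnd3d3d3d3eIiJmZmqqqqru7uqmYd3d3d4iIiIiIiImZmZmqqqqqq7u7uqmYh4iIiIiIiIiZmaqqqqqqqqqqu7u7uqqZiJmZmZmZmZmaqru7u7uqq7u7u7u7uqqZmZmaqqqpmZqqu7zMy7u7u7u7u7u7uqqqmaqqqqqqqqq7zMzMy7u7u7u7u7qqqqqqqqu7u7u6qru8zd3cy7u7u7u7uqqqqqqqqru7u7u7u7zM3d3cy7qqu7u7qqmZmqqqq7u7zMzMzMzd3d3Mu6qqqruqqZmZmZqqq7u7zMzMzM3d3d3MuqqqqqqpmIiIiZmqq6u7zM3d3d3d3dzLqpmZmamZh3d3eImaqqq7zN3d3d3d3My6qZmZmZmIdmZmeImZqpqrvM3d3MzMzLuqmYiIiIh3ZlVmd4iZmpqrvM3d3My7u7qpmIiIiIh2ZVVWd4iZmQ=="/>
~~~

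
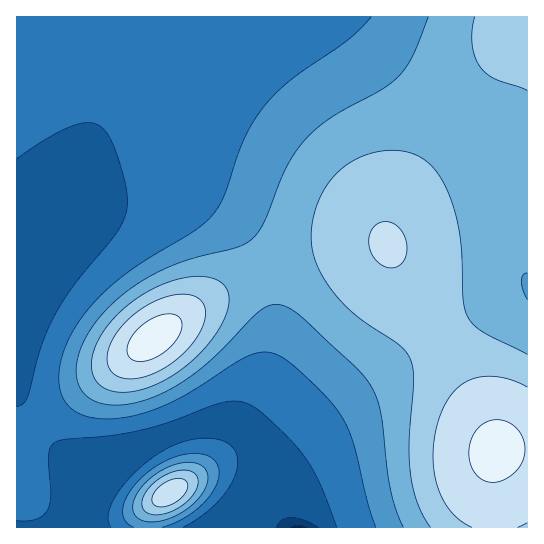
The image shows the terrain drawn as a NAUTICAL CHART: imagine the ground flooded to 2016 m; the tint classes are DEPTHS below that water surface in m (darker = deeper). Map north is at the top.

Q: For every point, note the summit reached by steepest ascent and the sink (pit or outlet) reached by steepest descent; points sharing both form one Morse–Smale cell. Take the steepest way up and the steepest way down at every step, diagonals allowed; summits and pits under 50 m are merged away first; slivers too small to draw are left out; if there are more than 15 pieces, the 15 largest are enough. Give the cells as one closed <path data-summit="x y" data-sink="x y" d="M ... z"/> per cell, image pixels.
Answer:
<path data-summit="495 447" data-sink="298 527" d="M527 16l-376 0-15 23-37 76-18 52-10 51-6 16-9 17 41-50 18-10 19-4 36 2 19 6 20 9 17 12 18 18 11 15 12 24 5 18 3 18 0 22-7 35-9 25-15 27-9 8 10 6 8 10 6 9 4 15-3 27-8 17-14 18 290-1z"/><path data-summit="154 338" data-sink="298 527" d="M150 16l-134 1 1 511 65 0 9-37 12-19 38-24 36-16 37-9 23 2 12-15 19-44 7-35 0-22-6-28-6-18-19-29-18-18-31-19-25-8-17-2-28 1-16 5-22 18-27 38-9 9 14-24 7-21 9-46 18-52 30-64z"/><path data-summit="170 493" data-sink="298 527" d="M225 423l-20 1-28 8-36 16-27 16-14 11-9 16-8 36 154 1 10-10 10-19 6-18 0-15-4-15-10-14-10-9z"/>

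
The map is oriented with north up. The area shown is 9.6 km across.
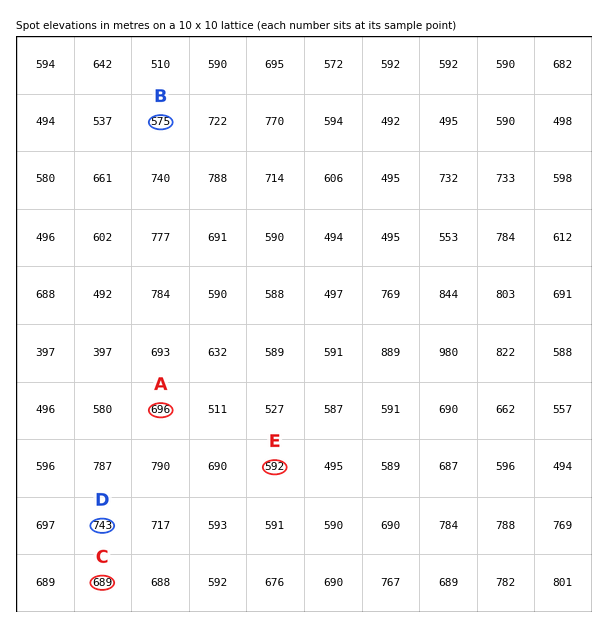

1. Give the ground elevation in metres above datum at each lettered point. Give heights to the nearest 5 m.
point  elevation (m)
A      695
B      575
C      690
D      745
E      590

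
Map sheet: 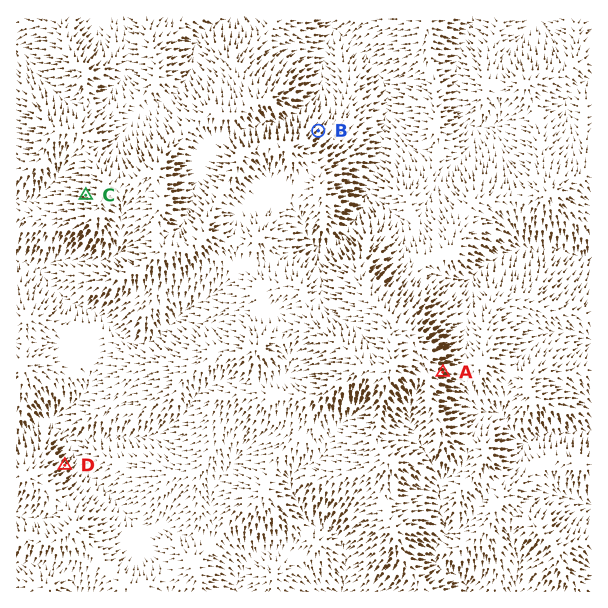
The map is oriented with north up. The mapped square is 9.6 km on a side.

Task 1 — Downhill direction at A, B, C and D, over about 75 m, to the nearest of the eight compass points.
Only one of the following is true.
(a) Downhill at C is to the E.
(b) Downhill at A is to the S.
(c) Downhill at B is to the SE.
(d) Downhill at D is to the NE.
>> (d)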